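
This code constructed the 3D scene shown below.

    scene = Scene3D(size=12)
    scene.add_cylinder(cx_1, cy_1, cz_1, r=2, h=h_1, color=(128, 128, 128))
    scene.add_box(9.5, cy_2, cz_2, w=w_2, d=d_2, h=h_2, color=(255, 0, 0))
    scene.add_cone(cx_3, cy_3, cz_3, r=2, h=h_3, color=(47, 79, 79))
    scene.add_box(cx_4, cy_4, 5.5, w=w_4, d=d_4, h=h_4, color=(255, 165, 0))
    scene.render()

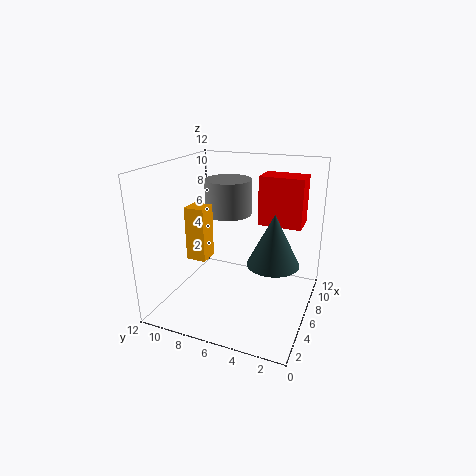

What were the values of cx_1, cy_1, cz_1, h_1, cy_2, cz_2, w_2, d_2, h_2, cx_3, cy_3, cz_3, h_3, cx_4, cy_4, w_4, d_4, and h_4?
cx_1 = 7.5
cy_1 = 7.5
cz_1 = 7.5
h_1 = 3
cy_2 = 1.5
cz_2 = 6
w_2 = 2.5
d_2 = 4
h_2 = 4.5
cx_3 = 4.5
cy_3 = 2.5
cz_3 = 5
h_3 = 4
cx_4 = 2
cy_4 = 7
w_4 = 1.5
d_4 = 1.5
h_4 = 4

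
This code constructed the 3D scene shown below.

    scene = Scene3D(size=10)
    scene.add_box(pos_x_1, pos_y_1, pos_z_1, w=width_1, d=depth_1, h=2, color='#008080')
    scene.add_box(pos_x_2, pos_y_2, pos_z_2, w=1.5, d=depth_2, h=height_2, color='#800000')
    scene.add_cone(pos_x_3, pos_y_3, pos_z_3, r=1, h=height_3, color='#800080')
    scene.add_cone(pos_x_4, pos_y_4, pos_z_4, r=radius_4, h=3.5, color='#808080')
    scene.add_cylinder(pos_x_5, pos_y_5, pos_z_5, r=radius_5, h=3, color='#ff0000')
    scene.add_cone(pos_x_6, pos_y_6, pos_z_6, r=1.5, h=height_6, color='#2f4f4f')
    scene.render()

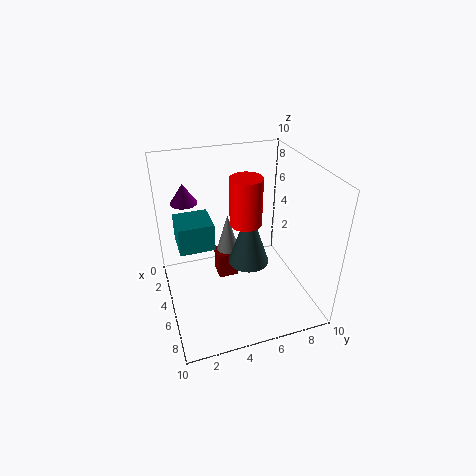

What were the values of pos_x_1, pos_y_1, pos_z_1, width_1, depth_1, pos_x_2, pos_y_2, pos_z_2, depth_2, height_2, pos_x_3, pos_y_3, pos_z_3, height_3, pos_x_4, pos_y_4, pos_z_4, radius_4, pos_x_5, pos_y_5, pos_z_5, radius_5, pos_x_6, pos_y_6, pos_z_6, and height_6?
pos_x_1 = 2
pos_y_1 = 1
pos_z_1 = 4
width_1 = 2.5
depth_1 = 2.5
pos_x_2 = 2
pos_y_2 = 4
pos_z_2 = 0.5
depth_2 = 1.5
height_2 = 2
pos_x_3 = 1.5
pos_y_3 = 2
pos_z_3 = 6.5
height_3 = 1.5
pos_x_4 = 2.5
pos_y_4 = 5
pos_z_4 = 2
radius_4 = 1
pos_x_5 = 6.5
pos_y_5 = 5
pos_z_5 = 7
radius_5 = 1
pos_x_6 = 4.5
pos_y_6 = 6
pos_z_6 = 2.5
height_6 = 4.5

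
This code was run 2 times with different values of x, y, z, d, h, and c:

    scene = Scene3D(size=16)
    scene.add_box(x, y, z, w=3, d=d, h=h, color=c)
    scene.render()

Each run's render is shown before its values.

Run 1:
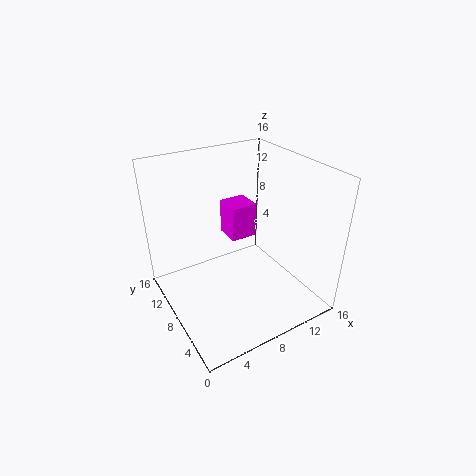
x = 8; y = 9; z = 7; d = 3; h = 4; c = 'magenta'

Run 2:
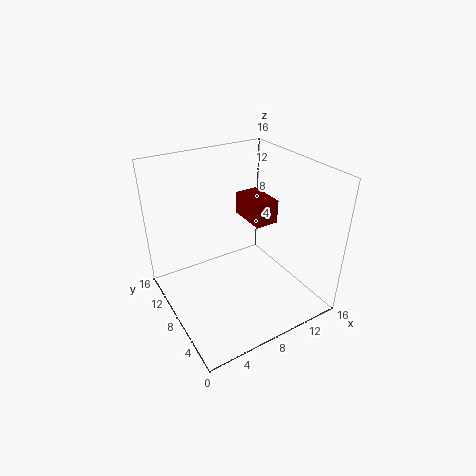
x = 12; y = 10; z = 7; d = 5; h = 3; c = 'maroon'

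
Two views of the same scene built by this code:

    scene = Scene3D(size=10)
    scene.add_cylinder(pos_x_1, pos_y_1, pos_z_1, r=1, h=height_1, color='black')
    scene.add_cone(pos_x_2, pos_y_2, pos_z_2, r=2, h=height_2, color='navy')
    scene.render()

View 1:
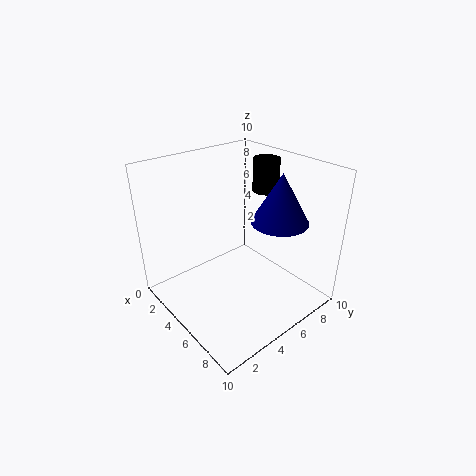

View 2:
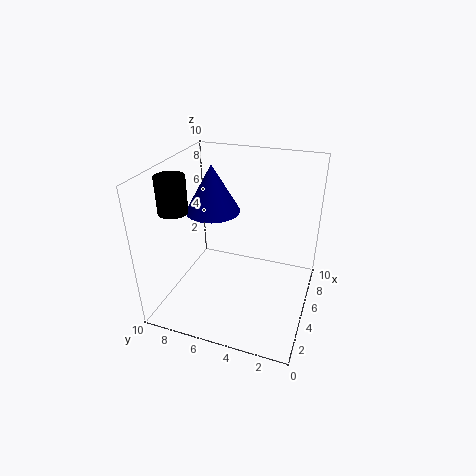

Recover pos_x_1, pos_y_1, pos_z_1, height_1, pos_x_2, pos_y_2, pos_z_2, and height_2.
pos_x_1 = 3.5, pos_y_1 = 9, pos_z_1 = 7, height_1 = 2.5, pos_x_2 = 6.5, pos_y_2 = 7.5, pos_z_2 = 6, height_2 = 3.5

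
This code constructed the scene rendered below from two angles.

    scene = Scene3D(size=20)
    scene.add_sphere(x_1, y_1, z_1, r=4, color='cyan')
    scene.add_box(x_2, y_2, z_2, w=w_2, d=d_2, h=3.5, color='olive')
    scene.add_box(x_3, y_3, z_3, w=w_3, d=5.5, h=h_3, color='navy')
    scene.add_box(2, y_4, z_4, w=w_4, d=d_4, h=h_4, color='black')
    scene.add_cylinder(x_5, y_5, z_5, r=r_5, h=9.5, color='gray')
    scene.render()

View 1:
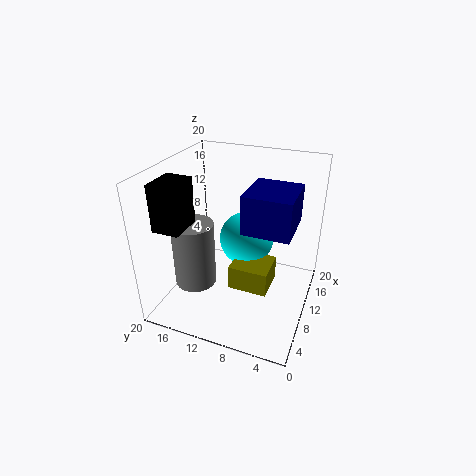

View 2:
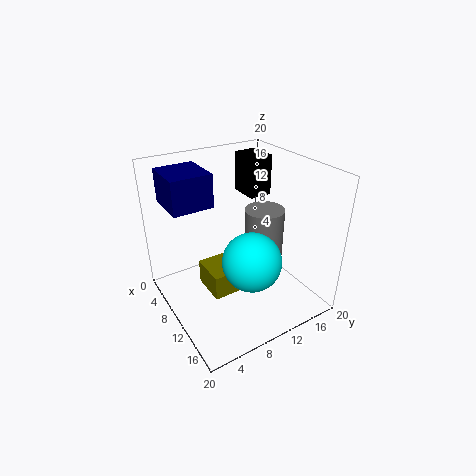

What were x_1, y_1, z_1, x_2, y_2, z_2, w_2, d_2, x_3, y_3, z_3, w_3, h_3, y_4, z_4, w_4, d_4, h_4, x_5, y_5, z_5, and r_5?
x_1 = 13.5
y_1 = 10
z_1 = 8
x_2 = 7.5
y_2 = 5
z_2 = 3
w_2 = 5
d_2 = 5.5
x_3 = 3
y_3 = 1.5
z_3 = 15
w_3 = 6
h_3 = 4.5
y_4 = 14.5
z_4 = 13.5
w_4 = 4.5
d_4 = 3.5
h_4 = 6
x_5 = 8
y_5 = 16
z_5 = 2.5
r_5 = 3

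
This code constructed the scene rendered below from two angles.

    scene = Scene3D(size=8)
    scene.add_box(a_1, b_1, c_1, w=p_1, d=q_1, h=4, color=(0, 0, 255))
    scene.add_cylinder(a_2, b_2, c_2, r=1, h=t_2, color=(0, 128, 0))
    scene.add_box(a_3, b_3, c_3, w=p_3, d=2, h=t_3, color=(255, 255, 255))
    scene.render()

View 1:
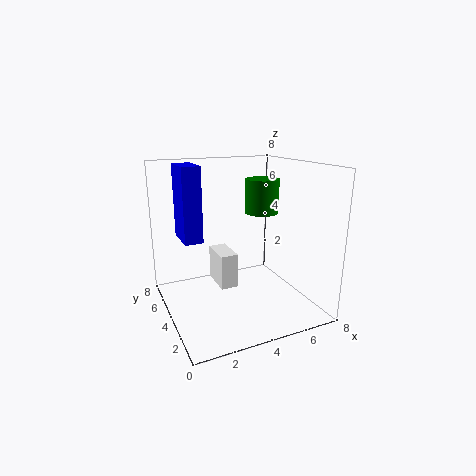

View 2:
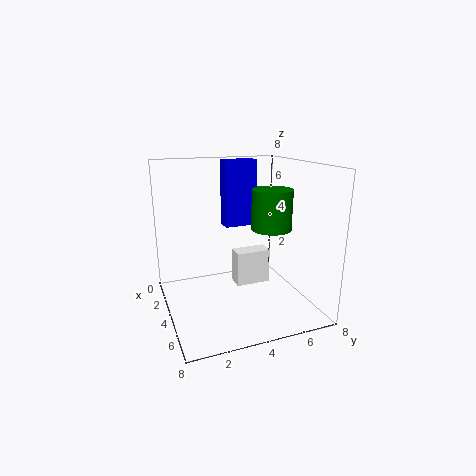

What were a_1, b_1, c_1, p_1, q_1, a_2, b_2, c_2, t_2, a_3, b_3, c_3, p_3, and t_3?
a_1 = 1, b_1 = 4, c_1 = 4, p_1 = 1, q_1 = 2, a_2 = 6, b_2 = 5, c_2 = 5, t_2 = 2, a_3 = 3, b_3 = 4, c_3 = 1, p_3 = 1, t_3 = 2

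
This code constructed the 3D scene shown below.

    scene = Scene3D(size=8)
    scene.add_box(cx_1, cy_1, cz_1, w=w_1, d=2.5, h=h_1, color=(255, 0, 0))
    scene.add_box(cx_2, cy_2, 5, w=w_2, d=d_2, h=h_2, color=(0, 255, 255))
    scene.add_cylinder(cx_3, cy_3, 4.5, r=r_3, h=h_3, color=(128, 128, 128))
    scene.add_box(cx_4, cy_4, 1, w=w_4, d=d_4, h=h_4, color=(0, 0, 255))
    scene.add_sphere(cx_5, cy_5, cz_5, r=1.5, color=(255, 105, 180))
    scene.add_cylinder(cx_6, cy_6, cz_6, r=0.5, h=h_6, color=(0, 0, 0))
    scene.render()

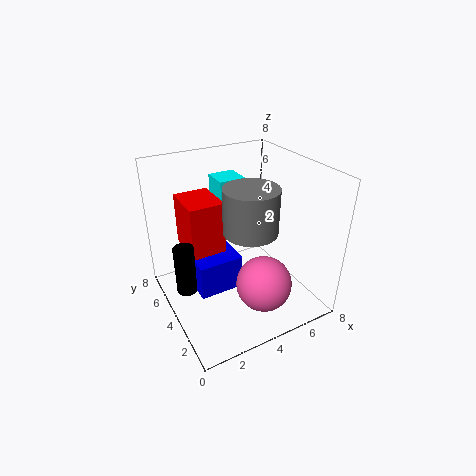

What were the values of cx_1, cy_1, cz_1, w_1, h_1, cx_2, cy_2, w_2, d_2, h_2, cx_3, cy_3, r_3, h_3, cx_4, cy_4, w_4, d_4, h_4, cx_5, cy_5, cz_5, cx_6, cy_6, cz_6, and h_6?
cx_1 = 1.5, cy_1 = 4.5, cz_1 = 3, w_1 = 2, h_1 = 3, cx_2 = 3.5, cy_2 = 5, w_2 = 1.5, d_2 = 1.5, h_2 = 2, cx_3 = 4.5, cy_3 = 3.5, r_3 = 1.5, h_3 = 2.5, cx_4 = 1.5, cy_4 = 3.5, w_4 = 2.5, d_4 = 2.5, h_4 = 2, cx_5 = 4.5, cy_5 = 2, cz_5 = 2, cx_6 = 0.5, cy_6 = 3, cz_6 = 2.5, h_6 = 2.5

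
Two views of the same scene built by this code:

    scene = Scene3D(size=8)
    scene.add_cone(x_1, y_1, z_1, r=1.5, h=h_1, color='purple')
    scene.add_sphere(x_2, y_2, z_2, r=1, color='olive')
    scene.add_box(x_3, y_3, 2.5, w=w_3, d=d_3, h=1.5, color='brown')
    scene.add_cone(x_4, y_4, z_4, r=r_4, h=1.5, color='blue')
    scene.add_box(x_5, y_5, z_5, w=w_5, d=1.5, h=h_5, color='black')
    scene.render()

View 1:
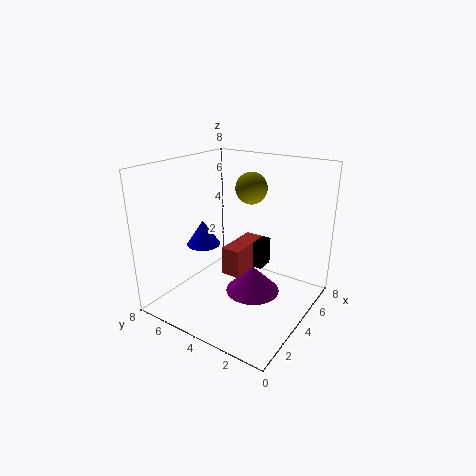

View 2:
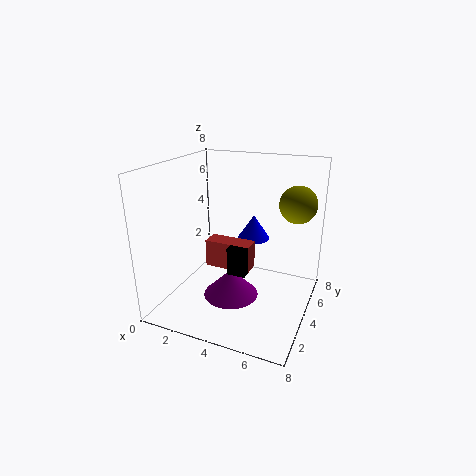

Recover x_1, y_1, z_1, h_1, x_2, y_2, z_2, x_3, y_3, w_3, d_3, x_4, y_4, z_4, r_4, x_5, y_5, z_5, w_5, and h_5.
x_1 = 4, y_1 = 3, z_1 = 1, h_1 = 1.5, x_2 = 7, y_2 = 5, z_2 = 6, x_3 = 2.5, y_3 = 3, w_3 = 2.5, d_3 = 1, x_4 = 4, y_4 = 6.5, z_4 = 3, r_4 = 1, x_5 = 4, y_5 = 2.5, z_5 = 2.5, w_5 = 1, h_5 = 1.5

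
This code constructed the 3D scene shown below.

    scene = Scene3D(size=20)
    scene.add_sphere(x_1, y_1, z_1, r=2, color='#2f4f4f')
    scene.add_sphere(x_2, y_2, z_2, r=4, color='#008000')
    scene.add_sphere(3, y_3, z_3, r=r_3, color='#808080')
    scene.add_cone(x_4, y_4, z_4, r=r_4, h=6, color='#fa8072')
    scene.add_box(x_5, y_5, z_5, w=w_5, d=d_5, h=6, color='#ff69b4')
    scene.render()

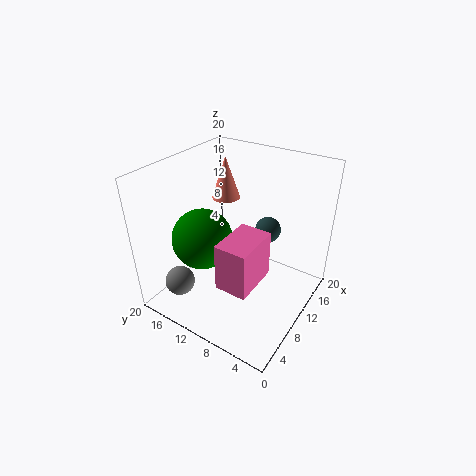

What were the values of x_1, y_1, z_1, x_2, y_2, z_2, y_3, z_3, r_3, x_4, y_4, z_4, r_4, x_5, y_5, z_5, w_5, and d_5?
x_1 = 17, y_1 = 9, z_1 = 8, x_2 = 6, y_2 = 13, z_2 = 11, y_3 = 15, z_3 = 5, r_3 = 2, x_4 = 13, y_4 = 14, z_4 = 14, r_4 = 2, x_5 = 2, y_5 = 4, z_5 = 8, w_5 = 6, d_5 = 4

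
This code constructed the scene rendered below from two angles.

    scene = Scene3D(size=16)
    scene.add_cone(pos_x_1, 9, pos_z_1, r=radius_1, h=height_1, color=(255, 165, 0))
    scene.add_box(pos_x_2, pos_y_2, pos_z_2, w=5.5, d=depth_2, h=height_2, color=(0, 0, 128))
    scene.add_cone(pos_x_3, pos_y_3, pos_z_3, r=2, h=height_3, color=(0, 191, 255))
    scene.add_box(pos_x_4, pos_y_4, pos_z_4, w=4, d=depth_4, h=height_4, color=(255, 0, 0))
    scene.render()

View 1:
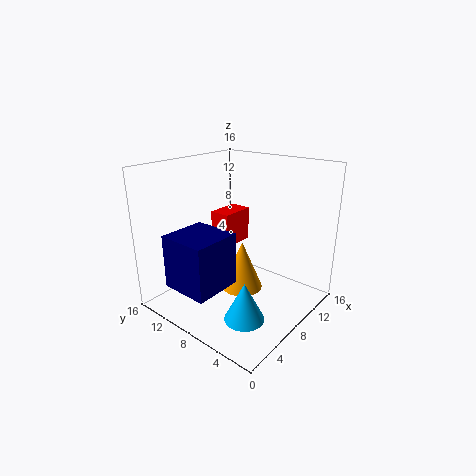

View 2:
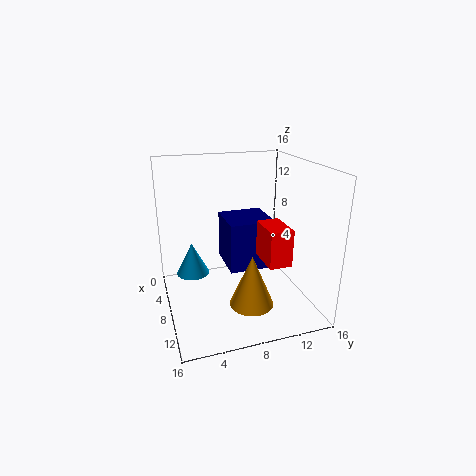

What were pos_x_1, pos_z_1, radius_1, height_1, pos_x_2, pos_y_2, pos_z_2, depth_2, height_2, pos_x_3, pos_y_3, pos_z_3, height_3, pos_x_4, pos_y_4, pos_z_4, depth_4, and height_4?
pos_x_1 = 10; pos_z_1 = 0.5; radius_1 = 2.5; height_1 = 6; pos_x_2 = 1.5; pos_y_2 = 7.5; pos_z_2 = 3; depth_2 = 5.5; height_2 = 6; pos_x_3 = 3.5; pos_y_3 = 3.5; pos_z_3 = 2; height_3 = 4; pos_x_4 = 8.5; pos_y_4 = 10; pos_z_4 = 6; depth_4 = 2.5; height_4 = 4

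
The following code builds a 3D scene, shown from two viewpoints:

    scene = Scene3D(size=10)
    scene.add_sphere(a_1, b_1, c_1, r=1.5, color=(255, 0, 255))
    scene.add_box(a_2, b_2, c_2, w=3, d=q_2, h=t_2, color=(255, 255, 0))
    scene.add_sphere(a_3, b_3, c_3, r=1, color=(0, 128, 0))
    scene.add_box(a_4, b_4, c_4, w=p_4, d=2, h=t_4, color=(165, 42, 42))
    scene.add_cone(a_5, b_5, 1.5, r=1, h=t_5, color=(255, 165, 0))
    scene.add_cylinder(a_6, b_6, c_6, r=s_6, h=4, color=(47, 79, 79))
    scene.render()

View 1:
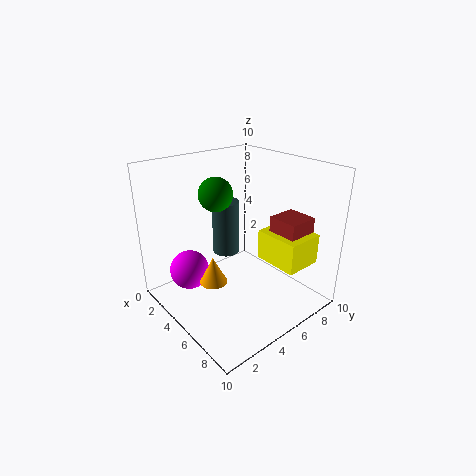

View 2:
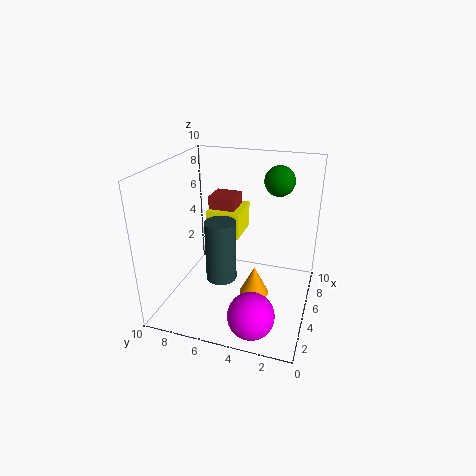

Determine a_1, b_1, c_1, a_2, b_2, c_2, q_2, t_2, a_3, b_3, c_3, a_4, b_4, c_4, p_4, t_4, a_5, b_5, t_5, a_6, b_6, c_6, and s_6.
a_1 = 1.5; b_1 = 3; c_1 = 1.5; a_2 = 6.5; b_2 = 5.5; c_2 = 4; q_2 = 2.5; t_2 = 2; a_3 = 6; b_3 = 2.5; c_3 = 9; a_4 = 7; b_4 = 6; c_4 = 4.5; p_4 = 2; t_4 = 2.5; a_5 = 4; b_5 = 3.5; t_5 = 2; a_6 = 3; b_6 = 5.5; c_6 = 3; s_6 = 1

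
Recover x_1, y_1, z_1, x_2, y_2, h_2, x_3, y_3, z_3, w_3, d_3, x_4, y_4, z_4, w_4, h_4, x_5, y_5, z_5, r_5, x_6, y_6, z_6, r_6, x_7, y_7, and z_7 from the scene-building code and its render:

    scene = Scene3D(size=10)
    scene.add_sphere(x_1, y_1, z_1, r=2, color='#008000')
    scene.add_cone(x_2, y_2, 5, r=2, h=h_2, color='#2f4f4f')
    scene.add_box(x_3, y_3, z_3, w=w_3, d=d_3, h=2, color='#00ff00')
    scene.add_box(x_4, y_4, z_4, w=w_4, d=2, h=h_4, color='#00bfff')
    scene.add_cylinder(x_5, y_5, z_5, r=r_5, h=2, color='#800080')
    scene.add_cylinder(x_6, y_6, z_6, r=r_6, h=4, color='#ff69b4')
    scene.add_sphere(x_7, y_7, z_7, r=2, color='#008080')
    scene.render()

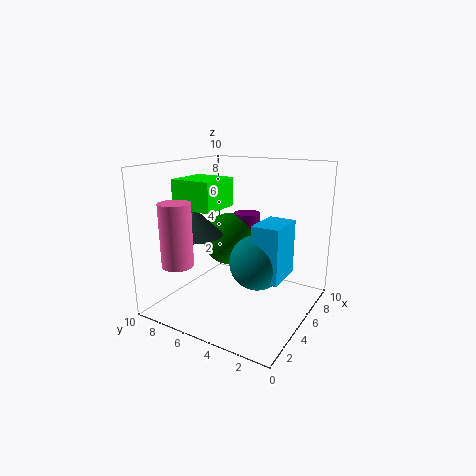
x_1 = 7; y_1 = 7; z_1 = 4; x_2 = 4; y_2 = 8; h_2 = 2; x_3 = 3; y_3 = 6; z_3 = 7; w_3 = 3; d_3 = 3; x_4 = 5; y_4 = 2; z_4 = 2; w_4 = 3; h_4 = 4; x_5 = 8; y_5 = 6; z_5 = 4; r_5 = 1; x_6 = 1; y_6 = 7; z_6 = 4; r_6 = 1; x_7 = 6; y_7 = 4; z_7 = 3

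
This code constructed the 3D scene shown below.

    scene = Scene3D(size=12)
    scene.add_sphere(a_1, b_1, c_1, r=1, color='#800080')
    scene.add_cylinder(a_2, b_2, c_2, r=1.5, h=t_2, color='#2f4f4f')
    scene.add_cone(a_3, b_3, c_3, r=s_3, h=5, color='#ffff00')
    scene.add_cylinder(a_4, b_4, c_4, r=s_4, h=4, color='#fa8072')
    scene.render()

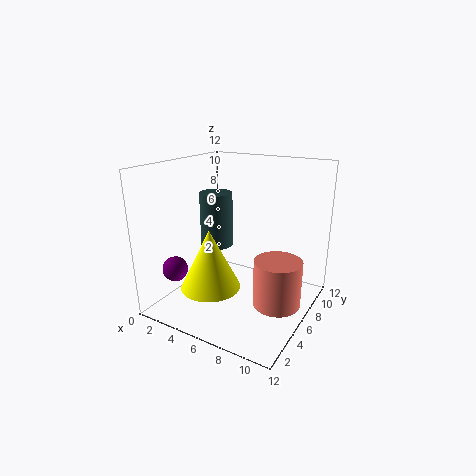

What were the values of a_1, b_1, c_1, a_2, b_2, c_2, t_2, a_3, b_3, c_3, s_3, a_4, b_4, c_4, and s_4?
a_1 = 2.5
b_1 = 2
c_1 = 4
a_2 = 2.5
b_2 = 8
c_2 = 4
t_2 = 5
a_3 = 4.5
b_3 = 4
c_3 = 2
s_3 = 2.5
a_4 = 9.5
b_4 = 6.5
c_4 = 0.5
s_4 = 2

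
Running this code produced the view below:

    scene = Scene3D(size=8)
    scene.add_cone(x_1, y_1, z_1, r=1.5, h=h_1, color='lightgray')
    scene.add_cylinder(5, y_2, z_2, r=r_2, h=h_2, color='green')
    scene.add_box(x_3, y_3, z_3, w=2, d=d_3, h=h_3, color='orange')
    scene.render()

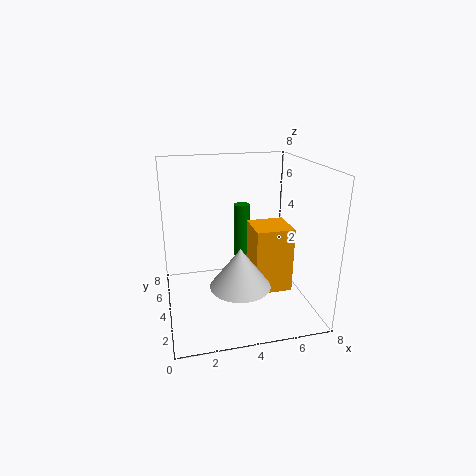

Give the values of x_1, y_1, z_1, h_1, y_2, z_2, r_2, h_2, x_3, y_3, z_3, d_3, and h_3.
x_1 = 3.5, y_1 = 1.5, z_1 = 2.5, h_1 = 2, y_2 = 7, z_2 = 1.5, r_2 = 0.5, h_2 = 3.5, x_3 = 4.5, y_3 = 2, z_3 = 1.5, d_3 = 2, h_3 = 3.5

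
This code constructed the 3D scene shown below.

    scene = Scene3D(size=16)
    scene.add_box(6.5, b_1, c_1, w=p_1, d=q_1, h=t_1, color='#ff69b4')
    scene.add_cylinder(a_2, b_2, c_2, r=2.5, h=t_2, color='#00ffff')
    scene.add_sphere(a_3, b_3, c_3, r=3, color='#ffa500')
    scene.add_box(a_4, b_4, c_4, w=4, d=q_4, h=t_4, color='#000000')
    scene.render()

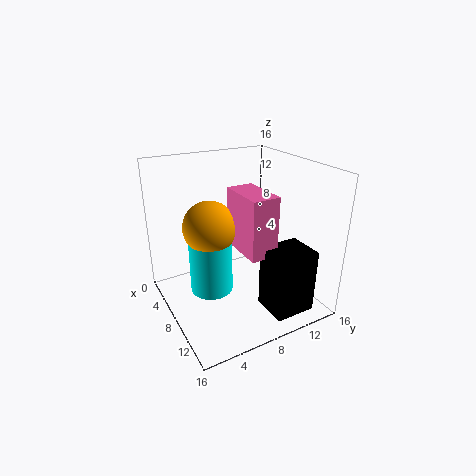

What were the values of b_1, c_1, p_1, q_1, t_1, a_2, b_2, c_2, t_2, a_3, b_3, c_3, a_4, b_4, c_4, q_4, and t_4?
b_1 = 7.5
c_1 = 7
p_1 = 5.5
q_1 = 3
t_1 = 6.5
a_2 = 6
b_2 = 5.5
c_2 = 1
t_2 = 7.5
a_3 = 6
b_3 = 5.5
c_3 = 9
a_4 = 11
b_4 = 9
c_4 = 1
q_4 = 4.5
t_4 = 7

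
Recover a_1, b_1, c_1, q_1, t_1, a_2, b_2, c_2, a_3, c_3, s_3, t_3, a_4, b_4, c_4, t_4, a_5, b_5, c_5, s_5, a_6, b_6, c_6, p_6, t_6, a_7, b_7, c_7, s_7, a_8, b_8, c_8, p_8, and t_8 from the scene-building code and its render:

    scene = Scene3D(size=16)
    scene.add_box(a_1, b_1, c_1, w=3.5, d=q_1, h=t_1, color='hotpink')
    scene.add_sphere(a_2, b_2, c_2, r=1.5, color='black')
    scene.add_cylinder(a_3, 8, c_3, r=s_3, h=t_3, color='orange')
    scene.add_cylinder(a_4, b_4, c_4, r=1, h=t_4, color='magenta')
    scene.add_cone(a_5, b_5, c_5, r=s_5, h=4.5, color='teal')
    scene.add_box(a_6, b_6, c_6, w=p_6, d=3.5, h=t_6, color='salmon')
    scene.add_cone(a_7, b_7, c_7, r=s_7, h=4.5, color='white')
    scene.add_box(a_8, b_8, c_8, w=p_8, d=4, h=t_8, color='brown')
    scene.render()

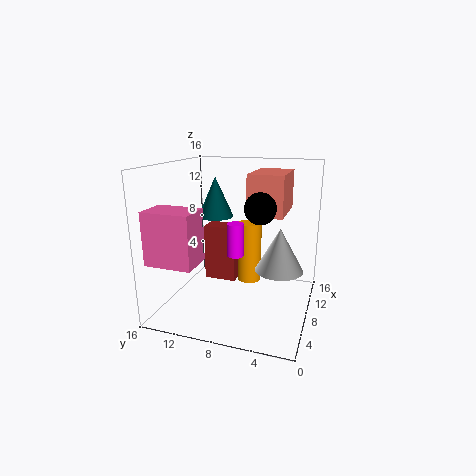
a_1 = 1
b_1 = 10.5
c_1 = 6.5
q_1 = 5
t_1 = 5.5
a_2 = 4
b_2 = 4.5
c_2 = 12.5
a_3 = 12.5
c_3 = 1
s_3 = 1.5
t_3 = 7.5
a_4 = 10
b_4 = 9
c_4 = 5
t_4 = 4
a_5 = 9
b_5 = 11
c_5 = 10
s_5 = 2
a_6 = 4.5
b_6 = 2.5
c_6 = 11.5
p_6 = 5.5
t_6 = 4
a_7 = 6.5
b_7 = 3
c_7 = 5.5
s_7 = 2.5
a_8 = 11
b_8 = 9.5
c_8 = 1
p_8 = 2.5
t_8 = 7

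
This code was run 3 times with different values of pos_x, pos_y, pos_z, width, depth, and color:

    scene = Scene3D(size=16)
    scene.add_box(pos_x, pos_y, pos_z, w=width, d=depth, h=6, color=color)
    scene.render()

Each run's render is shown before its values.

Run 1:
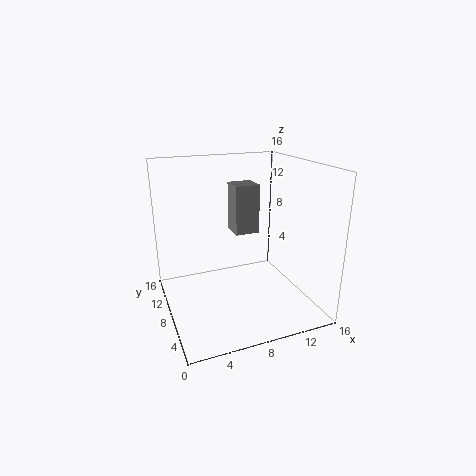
pos_x = 9
pos_y = 11
pos_z = 7
width = 3
depth = 3
color = 'gray'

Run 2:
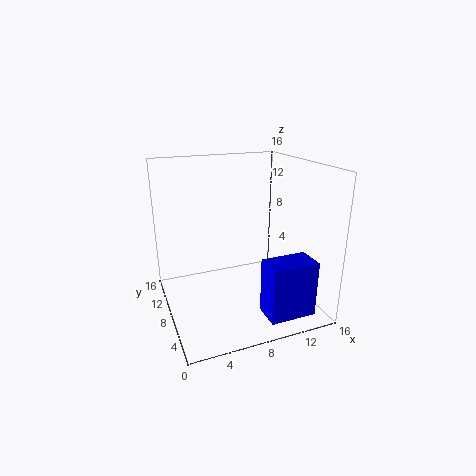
pos_x = 9
pos_y = 1
pos_z = 1
width = 5
depth = 3
color = 'blue'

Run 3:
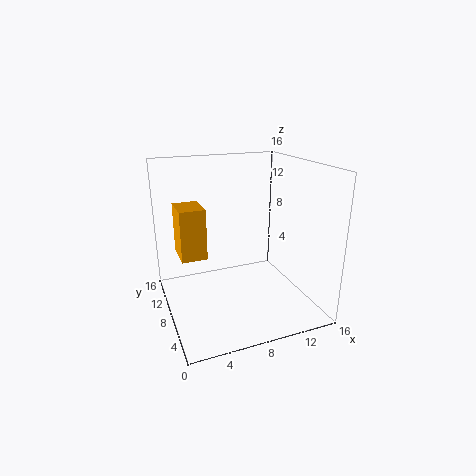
pos_x = 2
pos_y = 10
pos_z = 5
width = 3
depth = 4
color = 'orange'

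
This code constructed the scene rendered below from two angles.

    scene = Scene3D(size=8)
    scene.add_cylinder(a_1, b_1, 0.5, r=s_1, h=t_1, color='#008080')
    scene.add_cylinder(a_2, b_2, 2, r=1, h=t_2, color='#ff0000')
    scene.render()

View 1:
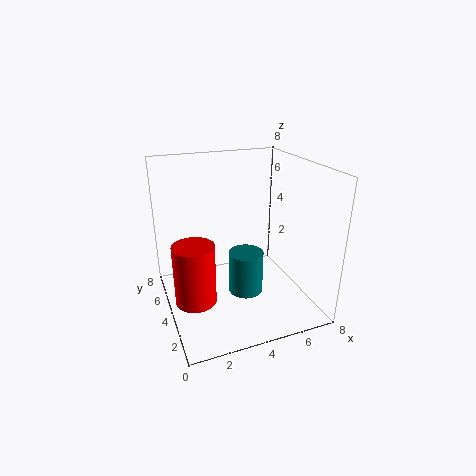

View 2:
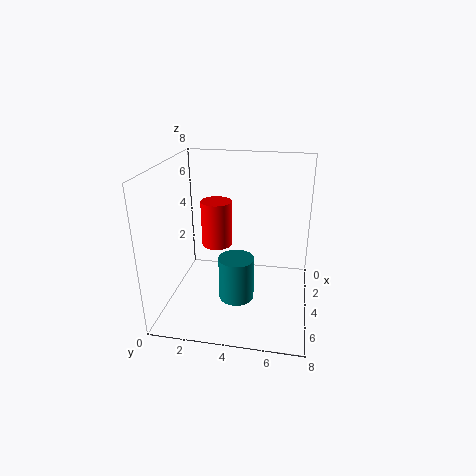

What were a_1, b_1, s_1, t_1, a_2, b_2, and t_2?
a_1 = 4.5; b_1 = 4; s_1 = 1; t_1 = 2.5; a_2 = 1; b_2 = 2; t_2 = 3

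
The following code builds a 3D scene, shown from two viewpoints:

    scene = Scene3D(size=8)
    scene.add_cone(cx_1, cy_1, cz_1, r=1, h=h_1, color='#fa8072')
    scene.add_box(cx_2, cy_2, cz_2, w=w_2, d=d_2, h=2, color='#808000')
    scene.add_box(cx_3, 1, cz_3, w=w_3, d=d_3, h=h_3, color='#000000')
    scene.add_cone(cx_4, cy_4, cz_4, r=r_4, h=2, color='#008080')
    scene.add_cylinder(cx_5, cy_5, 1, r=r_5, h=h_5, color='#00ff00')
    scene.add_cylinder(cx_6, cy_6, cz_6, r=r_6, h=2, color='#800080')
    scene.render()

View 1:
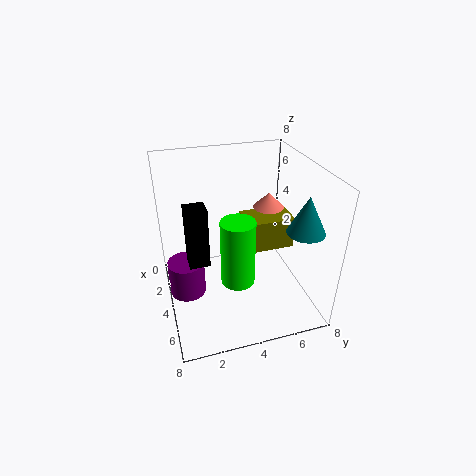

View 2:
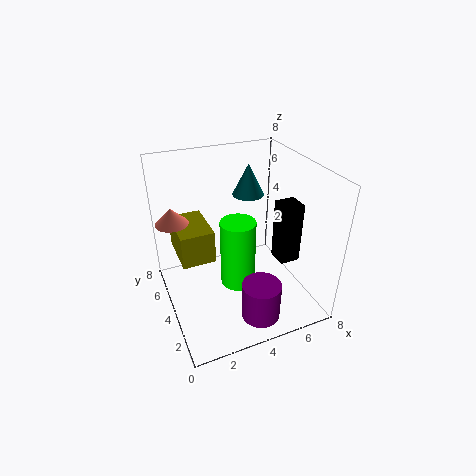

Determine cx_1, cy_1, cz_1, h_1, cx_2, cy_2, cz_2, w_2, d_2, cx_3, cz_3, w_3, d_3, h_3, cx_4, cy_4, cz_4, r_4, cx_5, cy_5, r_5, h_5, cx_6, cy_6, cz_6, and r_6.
cx_1 = 1
cy_1 = 7
cz_1 = 4
h_1 = 1
cx_2 = 1
cy_2 = 5
cz_2 = 2
w_2 = 2
d_2 = 3
cx_3 = 5
cz_3 = 4
w_3 = 1
d_3 = 1
h_3 = 3
cx_4 = 6
cy_4 = 7
cz_4 = 5
r_4 = 1
cx_5 = 4
cy_5 = 4
r_5 = 1
h_5 = 4
cx_6 = 4
cy_6 = 1
cz_6 = 1
r_6 = 1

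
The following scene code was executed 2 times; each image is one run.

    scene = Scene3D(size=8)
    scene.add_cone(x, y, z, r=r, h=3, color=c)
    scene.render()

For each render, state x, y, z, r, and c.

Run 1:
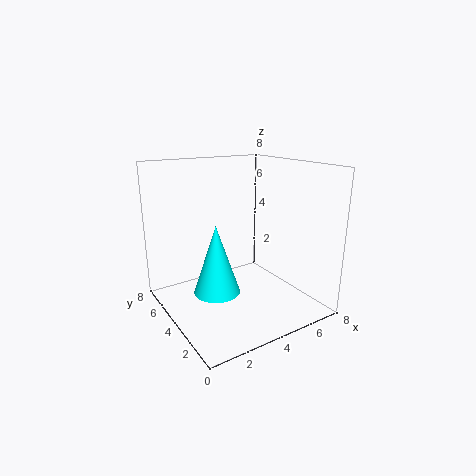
x = 1, y = 1, z = 3, r = 1, c = 'cyan'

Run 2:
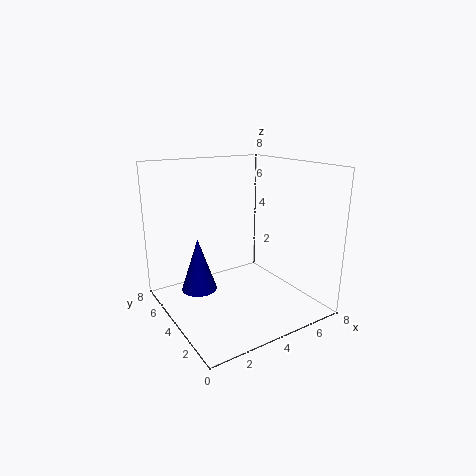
x = 2, y = 5, z = 1, r = 1, c = 'navy'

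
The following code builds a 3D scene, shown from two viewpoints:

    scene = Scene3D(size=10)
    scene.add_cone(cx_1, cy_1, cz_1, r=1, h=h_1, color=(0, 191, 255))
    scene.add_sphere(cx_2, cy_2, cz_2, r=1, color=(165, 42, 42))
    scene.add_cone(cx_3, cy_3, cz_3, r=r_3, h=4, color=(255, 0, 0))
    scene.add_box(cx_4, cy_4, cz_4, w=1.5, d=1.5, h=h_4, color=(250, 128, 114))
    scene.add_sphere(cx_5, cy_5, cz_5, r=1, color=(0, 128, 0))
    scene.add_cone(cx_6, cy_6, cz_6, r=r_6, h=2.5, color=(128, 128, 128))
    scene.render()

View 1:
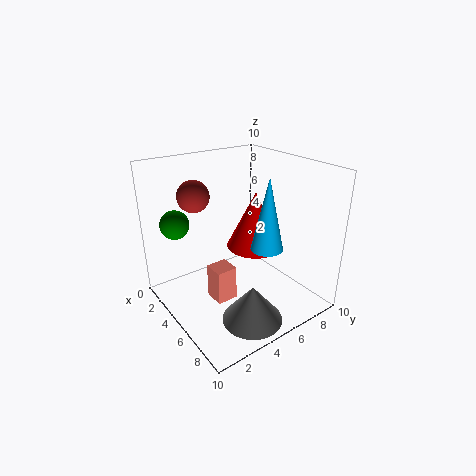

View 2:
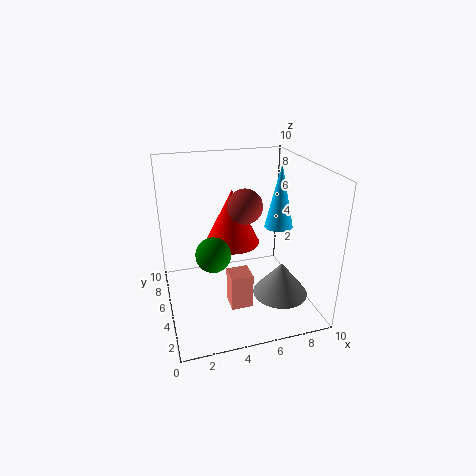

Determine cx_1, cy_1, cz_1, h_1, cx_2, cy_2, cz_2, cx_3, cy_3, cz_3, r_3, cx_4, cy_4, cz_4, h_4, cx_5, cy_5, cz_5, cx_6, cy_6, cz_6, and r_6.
cx_1 = 8, cy_1 = 5, cz_1 = 5.5, h_1 = 4.5, cx_2 = 4.5, cy_2 = 2, cz_2 = 8.5, cx_3 = 5, cy_3 = 6.5, cz_3 = 4, r_3 = 2, cx_4 = 4, cy_4 = 3, cz_4 = 0.5, h_4 = 2.5, cx_5 = 2.5, cy_5 = 1.5, cz_5 = 6, cx_6 = 8, cy_6 = 4, cz_6 = 0.5, r_6 = 2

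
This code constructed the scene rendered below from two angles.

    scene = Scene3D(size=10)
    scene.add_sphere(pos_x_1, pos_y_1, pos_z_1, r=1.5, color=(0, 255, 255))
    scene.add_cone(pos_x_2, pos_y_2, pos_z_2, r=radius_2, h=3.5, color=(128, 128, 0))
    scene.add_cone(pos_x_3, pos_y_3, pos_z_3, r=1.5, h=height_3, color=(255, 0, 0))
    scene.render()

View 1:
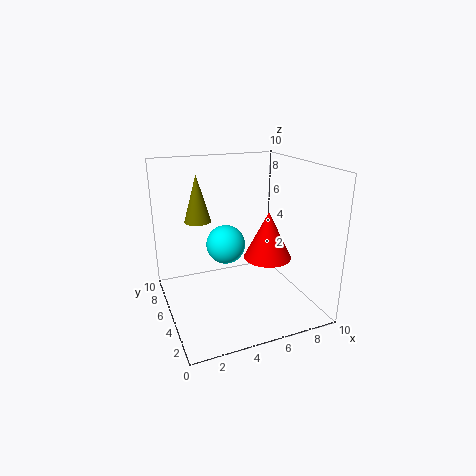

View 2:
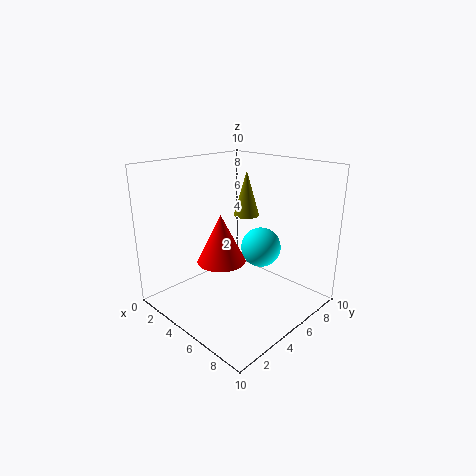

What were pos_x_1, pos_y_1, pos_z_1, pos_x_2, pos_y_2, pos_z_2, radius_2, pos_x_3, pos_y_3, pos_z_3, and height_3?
pos_x_1 = 5, pos_y_1 = 7.5, pos_z_1 = 3.5, pos_x_2 = 3, pos_y_2 = 8, pos_z_2 = 5.5, radius_2 = 1, pos_x_3 = 6, pos_y_3 = 2.5, pos_z_3 = 4.5, height_3 = 3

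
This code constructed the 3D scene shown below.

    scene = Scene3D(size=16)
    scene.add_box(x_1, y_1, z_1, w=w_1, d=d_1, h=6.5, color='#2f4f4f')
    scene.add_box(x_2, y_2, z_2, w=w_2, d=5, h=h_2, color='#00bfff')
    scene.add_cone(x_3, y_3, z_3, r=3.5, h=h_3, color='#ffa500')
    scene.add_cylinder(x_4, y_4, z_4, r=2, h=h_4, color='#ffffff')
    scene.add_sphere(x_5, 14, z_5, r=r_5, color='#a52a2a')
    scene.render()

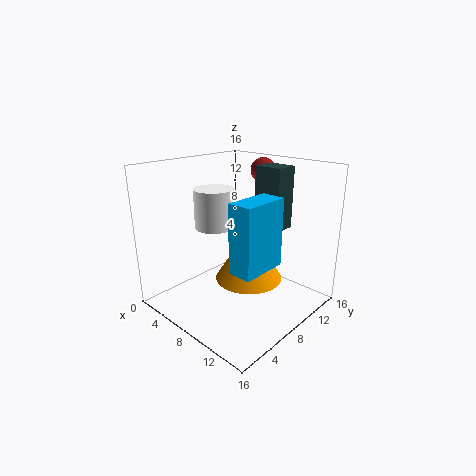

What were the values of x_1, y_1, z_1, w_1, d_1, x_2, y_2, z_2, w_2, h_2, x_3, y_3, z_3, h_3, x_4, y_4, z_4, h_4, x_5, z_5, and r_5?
x_1 = 9.5; y_1 = 9; z_1 = 9.5; w_1 = 3; d_1 = 2.5; x_2 = 11; y_2 = 3.5; z_2 = 6.5; w_2 = 2.5; h_2 = 7; x_3 = 10.5; y_3 = 7; z_3 = 4.5; h_3 = 5.5; x_4 = 7.5; y_4 = 5; z_4 = 10; h_4 = 4; x_5 = 6.5; z_5 = 14.5; r_5 = 1.5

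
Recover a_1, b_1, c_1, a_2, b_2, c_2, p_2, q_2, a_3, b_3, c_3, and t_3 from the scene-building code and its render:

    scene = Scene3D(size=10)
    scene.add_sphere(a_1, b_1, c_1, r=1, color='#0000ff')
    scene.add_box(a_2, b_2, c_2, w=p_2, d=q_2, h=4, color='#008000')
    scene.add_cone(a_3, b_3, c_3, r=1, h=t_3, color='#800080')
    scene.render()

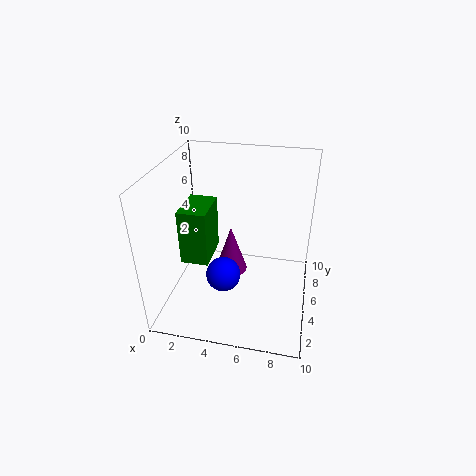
a_1 = 5
b_1 = 1
c_1 = 5
a_2 = 1
b_2 = 4
c_2 = 3
p_2 = 2
q_2 = 3
a_3 = 5
b_3 = 3
c_3 = 4
t_3 = 3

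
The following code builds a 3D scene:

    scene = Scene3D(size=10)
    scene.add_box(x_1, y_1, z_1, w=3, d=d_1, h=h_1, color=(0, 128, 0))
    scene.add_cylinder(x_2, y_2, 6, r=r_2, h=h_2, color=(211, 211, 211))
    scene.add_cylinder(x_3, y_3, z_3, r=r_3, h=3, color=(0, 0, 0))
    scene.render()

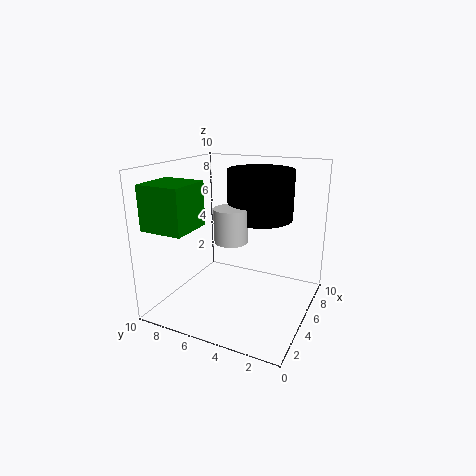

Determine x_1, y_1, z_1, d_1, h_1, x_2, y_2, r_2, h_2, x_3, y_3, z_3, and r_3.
x_1 = 1
y_1 = 7
z_1 = 6
d_1 = 3
h_1 = 3
x_2 = 2
y_2 = 4
r_2 = 1
h_2 = 2
x_3 = 4
y_3 = 3
z_3 = 7
r_3 = 2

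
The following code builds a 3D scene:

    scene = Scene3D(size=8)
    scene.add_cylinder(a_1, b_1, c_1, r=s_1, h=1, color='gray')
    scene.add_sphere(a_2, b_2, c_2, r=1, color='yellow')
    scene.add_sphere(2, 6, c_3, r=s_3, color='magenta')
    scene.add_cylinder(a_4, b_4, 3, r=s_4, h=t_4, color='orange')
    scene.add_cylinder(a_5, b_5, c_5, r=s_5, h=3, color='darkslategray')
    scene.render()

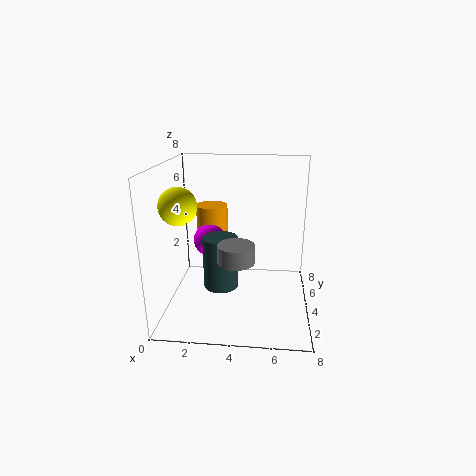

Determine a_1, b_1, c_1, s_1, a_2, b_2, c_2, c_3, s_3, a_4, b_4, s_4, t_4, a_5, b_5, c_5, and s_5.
a_1 = 4; b_1 = 3; c_1 = 3; s_1 = 1; a_2 = 1; b_2 = 3; c_2 = 6; c_3 = 3; s_3 = 1; a_4 = 2; b_4 = 7; s_4 = 1; t_4 = 2; a_5 = 3; b_5 = 4; c_5 = 1; s_5 = 1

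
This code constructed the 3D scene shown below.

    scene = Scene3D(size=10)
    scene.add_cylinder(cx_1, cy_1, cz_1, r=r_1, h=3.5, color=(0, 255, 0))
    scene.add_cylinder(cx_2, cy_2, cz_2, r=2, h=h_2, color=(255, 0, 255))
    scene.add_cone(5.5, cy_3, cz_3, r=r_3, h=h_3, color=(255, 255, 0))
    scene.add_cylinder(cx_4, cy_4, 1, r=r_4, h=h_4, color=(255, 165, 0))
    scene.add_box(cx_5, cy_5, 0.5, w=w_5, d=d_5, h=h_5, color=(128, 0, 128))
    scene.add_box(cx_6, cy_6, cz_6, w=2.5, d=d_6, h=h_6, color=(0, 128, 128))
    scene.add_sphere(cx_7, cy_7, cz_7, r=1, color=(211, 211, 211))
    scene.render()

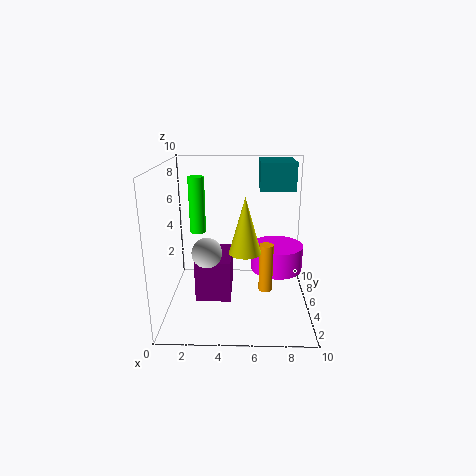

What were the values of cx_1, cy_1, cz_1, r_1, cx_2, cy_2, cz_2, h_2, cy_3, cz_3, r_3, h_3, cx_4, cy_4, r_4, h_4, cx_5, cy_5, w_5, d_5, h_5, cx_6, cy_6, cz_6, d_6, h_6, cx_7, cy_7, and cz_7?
cx_1 = 2.5; cy_1 = 3.5; cz_1 = 6; r_1 = 0.5; cx_2 = 8; cy_2 = 7.5; cz_2 = 1.5; h_2 = 2; cy_3 = 2.5; cz_3 = 5; r_3 = 1; h_3 = 3.5; cx_4 = 7; cy_4 = 5; r_4 = 0.5; h_4 = 3.5; cx_5 = 2; cy_5 = 4; w_5 = 2.5; d_5 = 3.5; h_5 = 3; cx_6 = 6.5; cy_6 = 6; cz_6 = 8; d_6 = 3; h_6 = 2; cx_7 = 3; cy_7 = 3.5; cz_7 = 4.5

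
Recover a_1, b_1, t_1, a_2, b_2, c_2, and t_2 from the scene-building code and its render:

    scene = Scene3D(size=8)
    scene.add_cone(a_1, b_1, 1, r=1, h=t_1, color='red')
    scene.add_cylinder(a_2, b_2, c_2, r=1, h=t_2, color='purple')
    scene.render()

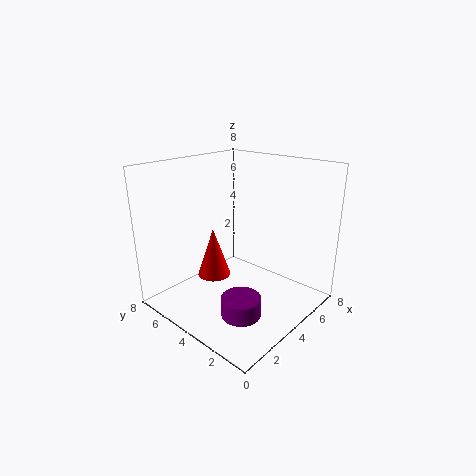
a_1 = 4
b_1 = 6
t_1 = 3
a_2 = 2
b_2 = 2
c_2 = 1
t_2 = 1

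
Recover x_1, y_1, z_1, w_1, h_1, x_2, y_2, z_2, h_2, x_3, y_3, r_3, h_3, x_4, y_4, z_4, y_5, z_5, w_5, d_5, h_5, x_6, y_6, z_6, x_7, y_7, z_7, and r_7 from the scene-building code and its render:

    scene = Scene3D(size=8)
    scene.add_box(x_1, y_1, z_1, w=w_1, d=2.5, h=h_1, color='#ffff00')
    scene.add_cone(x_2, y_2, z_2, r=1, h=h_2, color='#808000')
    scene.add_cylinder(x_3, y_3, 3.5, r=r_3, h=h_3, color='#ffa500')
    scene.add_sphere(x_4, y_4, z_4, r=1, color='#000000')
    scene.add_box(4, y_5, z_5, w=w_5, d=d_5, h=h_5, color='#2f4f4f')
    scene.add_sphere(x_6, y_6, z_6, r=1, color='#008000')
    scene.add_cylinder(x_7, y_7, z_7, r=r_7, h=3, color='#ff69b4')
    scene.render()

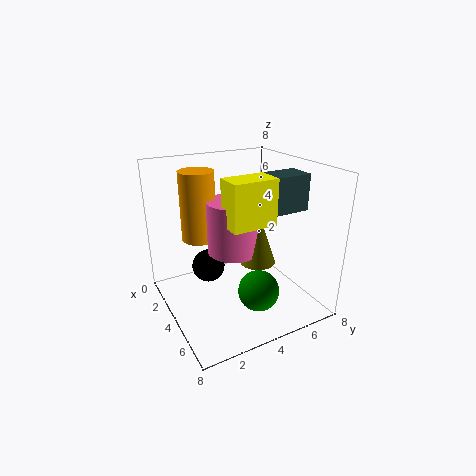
x_1 = 4; y_1 = 3; z_1 = 5; w_1 = 1.5; h_1 = 2.5; x_2 = 4.5; y_2 = 5; z_2 = 2.5; h_2 = 3; x_3 = 2; y_3 = 2.5; r_3 = 1; h_3 = 4; x_4 = 2; y_4 = 3; z_4 = 1.5; y_5 = 5; z_5 = 5.5; w_5 = 1.5; d_5 = 2.5; h_5 = 2; x_6 = 7; y_6 = 3.5; z_6 = 2.5; x_7 = 3.5; y_7 = 4; z_7 = 3; r_7 = 1.5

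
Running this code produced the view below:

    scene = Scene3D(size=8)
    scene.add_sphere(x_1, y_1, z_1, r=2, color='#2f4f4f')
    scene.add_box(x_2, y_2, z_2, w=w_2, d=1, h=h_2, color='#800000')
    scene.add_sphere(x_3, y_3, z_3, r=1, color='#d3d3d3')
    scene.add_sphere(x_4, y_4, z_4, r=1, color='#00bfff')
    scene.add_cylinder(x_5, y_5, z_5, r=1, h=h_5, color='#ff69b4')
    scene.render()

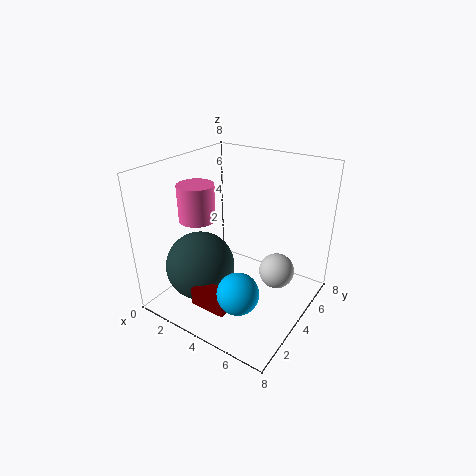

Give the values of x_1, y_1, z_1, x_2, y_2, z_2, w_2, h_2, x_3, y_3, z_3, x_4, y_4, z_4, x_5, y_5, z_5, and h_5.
x_1 = 2
y_1 = 3
z_1 = 2
x_2 = 3
y_2 = 1
z_2 = 1
w_2 = 2
h_2 = 1
x_3 = 6
y_3 = 5
z_3 = 2
x_4 = 6
y_4 = 1
z_4 = 3
x_5 = 2
y_5 = 3
z_5 = 5
h_5 = 2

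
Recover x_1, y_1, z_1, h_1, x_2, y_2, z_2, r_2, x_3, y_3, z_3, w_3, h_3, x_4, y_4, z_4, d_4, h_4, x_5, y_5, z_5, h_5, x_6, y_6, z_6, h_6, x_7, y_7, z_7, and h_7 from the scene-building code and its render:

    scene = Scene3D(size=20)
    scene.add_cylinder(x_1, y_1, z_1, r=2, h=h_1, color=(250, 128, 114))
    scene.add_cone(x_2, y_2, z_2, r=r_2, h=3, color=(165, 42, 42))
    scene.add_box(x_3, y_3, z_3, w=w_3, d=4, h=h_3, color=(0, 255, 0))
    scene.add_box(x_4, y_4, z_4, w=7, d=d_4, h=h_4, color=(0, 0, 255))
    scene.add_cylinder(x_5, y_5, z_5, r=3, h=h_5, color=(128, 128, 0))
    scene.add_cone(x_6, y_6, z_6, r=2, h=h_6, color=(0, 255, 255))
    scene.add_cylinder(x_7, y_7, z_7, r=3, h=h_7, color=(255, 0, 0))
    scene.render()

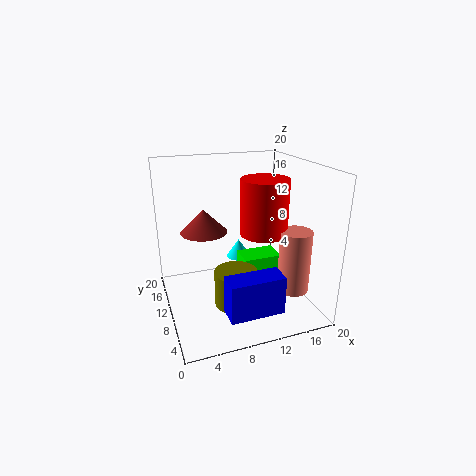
x_1 = 15, y_1 = 3, z_1 = 5, h_1 = 8, x_2 = 5, y_2 = 9, z_2 = 12, r_2 = 3, x_3 = 12, y_3 = 12, z_3 = 1, w_3 = 6, h_3 = 4, x_4 = 6, y_4 = 1, z_4 = 3, d_4 = 3, h_4 = 5, x_5 = 9, y_5 = 8, z_5 = 1, h_5 = 5, x_6 = 13, y_6 = 18, z_6 = 3, h_6 = 3, x_7 = 12, y_7 = 6, z_7 = 12, h_7 = 7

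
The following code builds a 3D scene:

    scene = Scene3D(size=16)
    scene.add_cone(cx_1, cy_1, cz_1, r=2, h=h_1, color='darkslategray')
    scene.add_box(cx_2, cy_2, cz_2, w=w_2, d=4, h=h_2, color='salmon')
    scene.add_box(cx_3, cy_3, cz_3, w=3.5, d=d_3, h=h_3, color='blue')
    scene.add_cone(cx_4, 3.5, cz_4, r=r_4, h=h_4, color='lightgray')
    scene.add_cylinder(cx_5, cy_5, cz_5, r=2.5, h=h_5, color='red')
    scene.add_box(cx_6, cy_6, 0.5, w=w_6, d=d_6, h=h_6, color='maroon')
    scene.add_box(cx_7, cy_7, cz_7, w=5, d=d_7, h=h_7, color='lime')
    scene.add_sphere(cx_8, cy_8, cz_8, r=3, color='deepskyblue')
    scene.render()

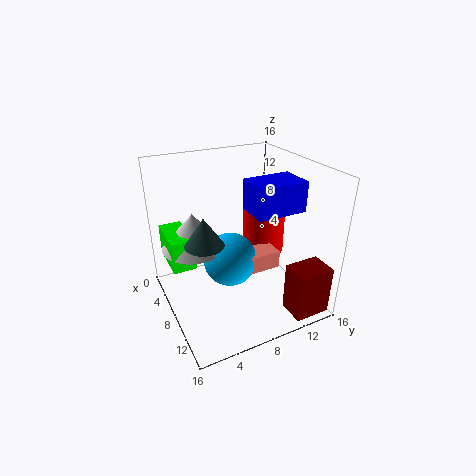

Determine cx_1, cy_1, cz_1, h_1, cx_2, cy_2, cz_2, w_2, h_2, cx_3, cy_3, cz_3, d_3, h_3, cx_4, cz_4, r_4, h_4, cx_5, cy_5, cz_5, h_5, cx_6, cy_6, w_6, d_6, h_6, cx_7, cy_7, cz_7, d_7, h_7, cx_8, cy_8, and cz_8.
cx_1 = 9.5
cy_1 = 3.5
cz_1 = 9
h_1 = 3
cx_2 = 8
cy_2 = 8
cz_2 = 4.5
w_2 = 2.5
h_2 = 2
cx_3 = 10
cy_3 = 7.5
cz_3 = 12.5
d_3 = 5
h_3 = 3
cx_4 = 6
cz_4 = 7
r_4 = 3.5
h_4 = 4
cx_5 = 6
cy_5 = 12.5
cz_5 = 4.5
h_5 = 7
cx_6 = 12.5
cy_6 = 11.5
w_6 = 3
d_6 = 4
h_6 = 5.5
cx_7 = 3
cy_7 = 0.5
cz_7 = 5.5
d_7 = 2.5
h_7 = 3.5
cx_8 = 8
cy_8 = 7
cz_8 = 5.5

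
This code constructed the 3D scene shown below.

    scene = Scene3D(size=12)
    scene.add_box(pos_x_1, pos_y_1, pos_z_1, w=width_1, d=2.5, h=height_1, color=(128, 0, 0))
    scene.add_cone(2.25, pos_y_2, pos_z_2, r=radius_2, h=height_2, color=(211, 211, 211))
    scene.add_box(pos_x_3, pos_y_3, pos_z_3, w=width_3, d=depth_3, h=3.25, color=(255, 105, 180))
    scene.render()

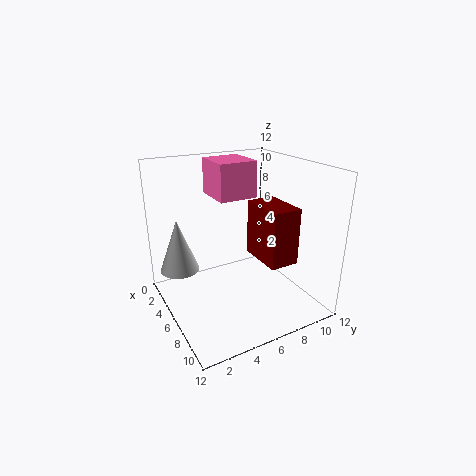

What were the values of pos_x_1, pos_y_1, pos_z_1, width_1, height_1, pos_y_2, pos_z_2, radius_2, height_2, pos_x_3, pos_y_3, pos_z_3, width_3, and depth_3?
pos_x_1 = 5
pos_y_1 = 7.5
pos_z_1 = 4
width_1 = 4
height_1 = 4.75
pos_y_2 = 2
pos_z_2 = 2.25
radius_2 = 1.75
height_2 = 4.75
pos_x_3 = 0.25
pos_y_3 = 5.5
pos_z_3 = 8.5
width_3 = 3.75
depth_3 = 3.5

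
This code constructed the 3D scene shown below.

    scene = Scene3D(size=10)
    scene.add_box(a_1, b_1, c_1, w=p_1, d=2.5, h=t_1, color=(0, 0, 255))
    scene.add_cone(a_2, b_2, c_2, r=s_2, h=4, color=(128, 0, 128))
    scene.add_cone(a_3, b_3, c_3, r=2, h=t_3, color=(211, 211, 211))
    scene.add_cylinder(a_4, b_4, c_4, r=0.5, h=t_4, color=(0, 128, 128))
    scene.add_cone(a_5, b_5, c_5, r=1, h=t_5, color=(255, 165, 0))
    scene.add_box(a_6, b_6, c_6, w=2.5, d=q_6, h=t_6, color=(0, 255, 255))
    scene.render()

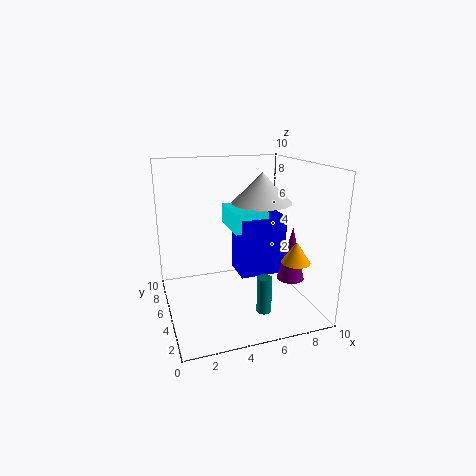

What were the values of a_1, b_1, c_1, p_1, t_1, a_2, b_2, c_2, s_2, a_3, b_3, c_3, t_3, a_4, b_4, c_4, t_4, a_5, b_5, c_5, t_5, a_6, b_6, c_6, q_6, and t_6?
a_1 = 5.5, b_1 = 5.5, c_1 = 1.5, p_1 = 3.5, t_1 = 4.5, a_2 = 9, b_2 = 4.5, c_2 = 1.5, s_2 = 1, a_3 = 6.5, b_3 = 4.5, c_3 = 7.5, t_3 = 2, a_4 = 6, b_4 = 2.5, c_4 = 0.5, t_4 = 2.5, a_5 = 8.5, b_5 = 3, c_5 = 3.5, t_5 = 1.5, a_6 = 5, b_6 = 5.5, c_6 = 5, q_6 = 3.5, t_6 = 1.5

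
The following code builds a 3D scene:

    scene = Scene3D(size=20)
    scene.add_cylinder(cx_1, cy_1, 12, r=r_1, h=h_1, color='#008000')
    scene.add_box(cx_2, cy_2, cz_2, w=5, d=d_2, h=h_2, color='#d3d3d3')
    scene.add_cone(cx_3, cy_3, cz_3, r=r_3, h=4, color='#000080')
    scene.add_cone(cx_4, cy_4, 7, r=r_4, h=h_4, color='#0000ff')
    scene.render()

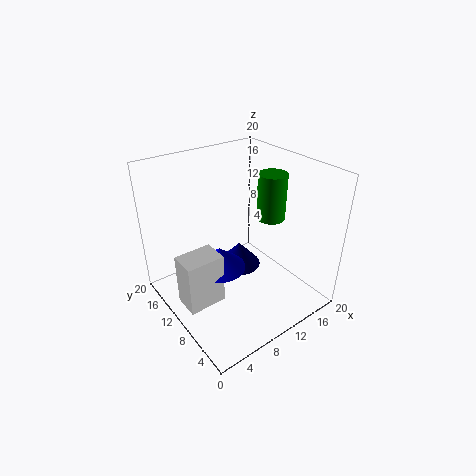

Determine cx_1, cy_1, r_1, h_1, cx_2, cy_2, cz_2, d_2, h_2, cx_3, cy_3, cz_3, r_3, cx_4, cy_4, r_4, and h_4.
cx_1 = 15; cy_1 = 9; r_1 = 2; h_1 = 6.5; cx_2 = 0.5; cy_2 = 7; cz_2 = 3.5; d_2 = 3.5; h_2 = 7; cx_3 = 14; cy_3 = 15; cz_3 = 1; r_3 = 3.5; cx_4 = 6.5; cy_4 = 9.5; r_4 = 3.5; h_4 = 3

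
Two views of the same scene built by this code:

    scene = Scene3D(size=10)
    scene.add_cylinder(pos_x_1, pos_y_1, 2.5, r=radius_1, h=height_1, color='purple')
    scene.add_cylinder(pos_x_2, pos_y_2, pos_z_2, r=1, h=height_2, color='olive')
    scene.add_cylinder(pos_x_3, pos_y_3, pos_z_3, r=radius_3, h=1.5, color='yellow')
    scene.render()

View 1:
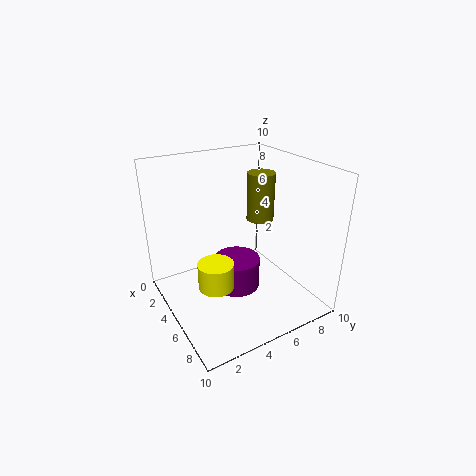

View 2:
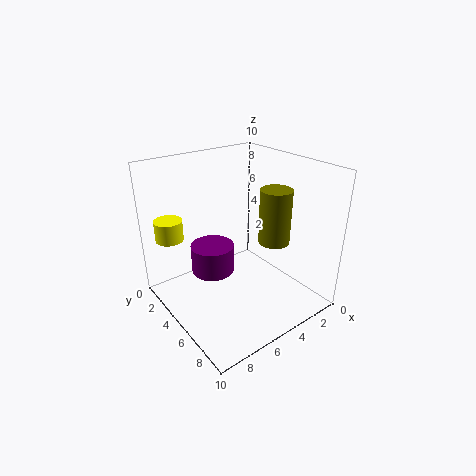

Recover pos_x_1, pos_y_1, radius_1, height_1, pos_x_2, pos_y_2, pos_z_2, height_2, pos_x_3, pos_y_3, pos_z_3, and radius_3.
pos_x_1 = 6.5
pos_y_1 = 4
radius_1 = 1.5
height_1 = 2
pos_x_2 = 4
pos_y_2 = 7.5
pos_z_2 = 5.5
height_2 = 3.5
pos_x_3 = 8.5
pos_y_3 = 1.5
pos_z_3 = 4.5
radius_3 = 1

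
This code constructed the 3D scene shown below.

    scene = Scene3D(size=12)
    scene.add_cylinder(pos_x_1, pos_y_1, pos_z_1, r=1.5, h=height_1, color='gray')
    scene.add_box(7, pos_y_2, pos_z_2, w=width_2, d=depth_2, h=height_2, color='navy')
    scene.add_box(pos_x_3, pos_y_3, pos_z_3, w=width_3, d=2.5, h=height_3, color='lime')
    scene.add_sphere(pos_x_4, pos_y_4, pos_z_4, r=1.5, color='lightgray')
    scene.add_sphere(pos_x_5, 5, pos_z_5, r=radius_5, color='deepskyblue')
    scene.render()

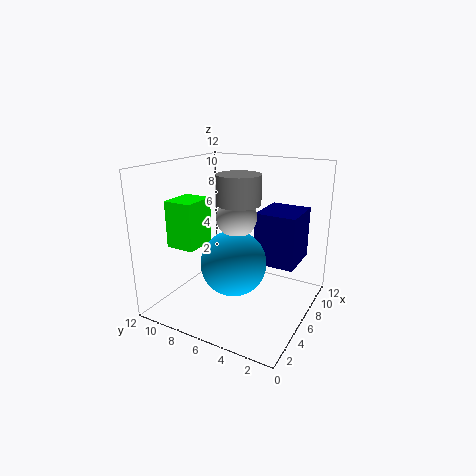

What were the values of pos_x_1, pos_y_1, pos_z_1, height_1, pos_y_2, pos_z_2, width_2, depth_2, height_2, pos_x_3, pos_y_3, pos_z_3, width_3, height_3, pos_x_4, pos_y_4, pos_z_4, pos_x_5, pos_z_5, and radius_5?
pos_x_1 = 2.5
pos_y_1 = 4
pos_z_1 = 10
height_1 = 2
pos_y_2 = 1.5
pos_z_2 = 3.5
width_2 = 4
depth_2 = 3.5
height_2 = 4.5
pos_x_3 = 3.5
pos_y_3 = 9
pos_z_3 = 5
width_3 = 3
height_3 = 4
pos_x_4 = 4
pos_y_4 = 5
pos_z_4 = 8.5
pos_x_5 = 3.5
pos_z_5 = 5
radius_5 = 2.5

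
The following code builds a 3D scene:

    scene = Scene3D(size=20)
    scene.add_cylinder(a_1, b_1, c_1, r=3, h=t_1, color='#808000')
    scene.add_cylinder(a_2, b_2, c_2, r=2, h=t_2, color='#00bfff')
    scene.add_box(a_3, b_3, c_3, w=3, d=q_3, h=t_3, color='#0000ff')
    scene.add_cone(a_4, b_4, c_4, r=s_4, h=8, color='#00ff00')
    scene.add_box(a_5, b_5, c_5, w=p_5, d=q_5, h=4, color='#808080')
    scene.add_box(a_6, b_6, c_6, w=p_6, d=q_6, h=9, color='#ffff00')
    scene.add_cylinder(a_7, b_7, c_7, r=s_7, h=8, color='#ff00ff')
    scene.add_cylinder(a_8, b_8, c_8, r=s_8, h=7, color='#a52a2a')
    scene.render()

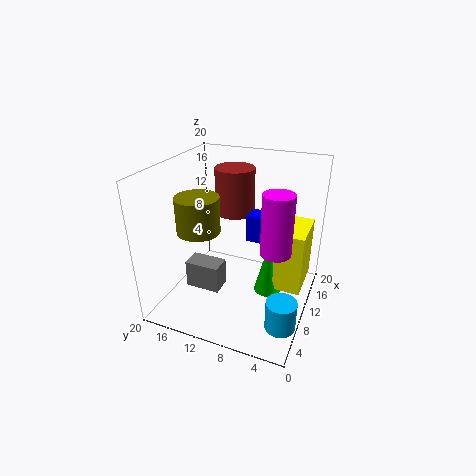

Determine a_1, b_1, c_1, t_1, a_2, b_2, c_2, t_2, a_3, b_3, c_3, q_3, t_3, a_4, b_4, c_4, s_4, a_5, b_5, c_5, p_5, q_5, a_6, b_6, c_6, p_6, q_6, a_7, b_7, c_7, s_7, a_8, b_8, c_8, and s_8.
a_1 = 8, b_1 = 15, c_1 = 11, t_1 = 5, a_2 = 5, b_2 = 2, c_2 = 1, t_2 = 4, a_3 = 13, b_3 = 5, c_3 = 8, q_3 = 5, t_3 = 4, a_4 = 12, b_4 = 6, c_4 = 1, s_4 = 2, a_5 = 7, b_5 = 12, c_5 = 2, p_5 = 3, q_5 = 5, a_6 = 11, b_6 = 1, c_6 = 2, p_6 = 7, q_6 = 4, a_7 = 8, b_7 = 4, c_7 = 10, s_7 = 2, a_8 = 16, b_8 = 13, c_8 = 11, s_8 = 3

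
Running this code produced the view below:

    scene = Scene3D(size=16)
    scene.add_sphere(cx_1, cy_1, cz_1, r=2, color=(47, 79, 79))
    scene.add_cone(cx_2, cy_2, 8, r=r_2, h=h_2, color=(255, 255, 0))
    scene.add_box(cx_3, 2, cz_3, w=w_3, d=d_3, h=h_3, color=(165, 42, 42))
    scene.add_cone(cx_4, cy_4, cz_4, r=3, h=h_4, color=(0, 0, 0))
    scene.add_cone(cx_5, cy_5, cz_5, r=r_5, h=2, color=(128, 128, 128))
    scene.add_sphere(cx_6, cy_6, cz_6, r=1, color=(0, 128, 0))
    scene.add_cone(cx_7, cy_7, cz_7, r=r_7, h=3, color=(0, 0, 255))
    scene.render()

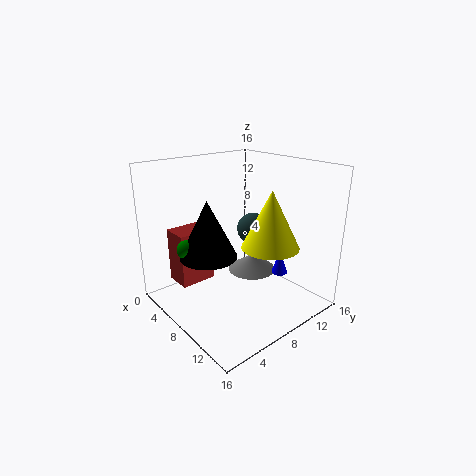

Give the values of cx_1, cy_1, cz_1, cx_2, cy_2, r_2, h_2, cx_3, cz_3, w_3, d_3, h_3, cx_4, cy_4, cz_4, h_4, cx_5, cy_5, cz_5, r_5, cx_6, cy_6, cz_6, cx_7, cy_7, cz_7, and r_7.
cx_1 = 5
cy_1 = 13
cz_1 = 7
cx_2 = 12
cy_2 = 9
r_2 = 3
h_2 = 6
cx_3 = 3
cz_3 = 3
w_3 = 3
d_3 = 4
h_3 = 6
cx_4 = 8
cy_4 = 4
cz_4 = 7
h_4 = 6
cx_5 = 6
cy_5 = 12
cz_5 = 2
r_5 = 3
cx_6 = 7
cy_6 = 2
cz_6 = 8
cx_7 = 9
cy_7 = 14
cz_7 = 2
r_7 = 1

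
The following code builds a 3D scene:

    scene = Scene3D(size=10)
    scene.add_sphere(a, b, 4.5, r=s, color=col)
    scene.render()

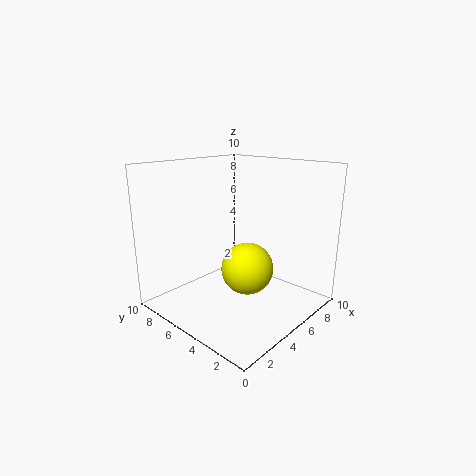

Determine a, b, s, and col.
a = 2.5, b = 2, s = 1.5, col = 'yellow'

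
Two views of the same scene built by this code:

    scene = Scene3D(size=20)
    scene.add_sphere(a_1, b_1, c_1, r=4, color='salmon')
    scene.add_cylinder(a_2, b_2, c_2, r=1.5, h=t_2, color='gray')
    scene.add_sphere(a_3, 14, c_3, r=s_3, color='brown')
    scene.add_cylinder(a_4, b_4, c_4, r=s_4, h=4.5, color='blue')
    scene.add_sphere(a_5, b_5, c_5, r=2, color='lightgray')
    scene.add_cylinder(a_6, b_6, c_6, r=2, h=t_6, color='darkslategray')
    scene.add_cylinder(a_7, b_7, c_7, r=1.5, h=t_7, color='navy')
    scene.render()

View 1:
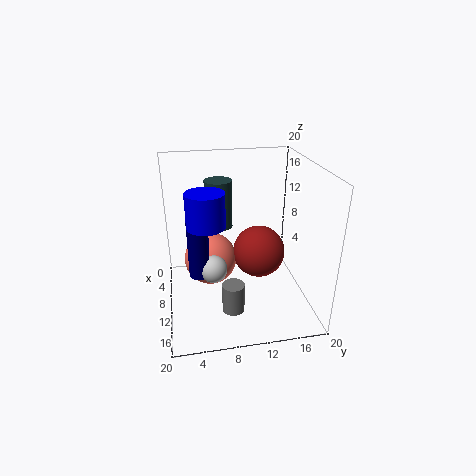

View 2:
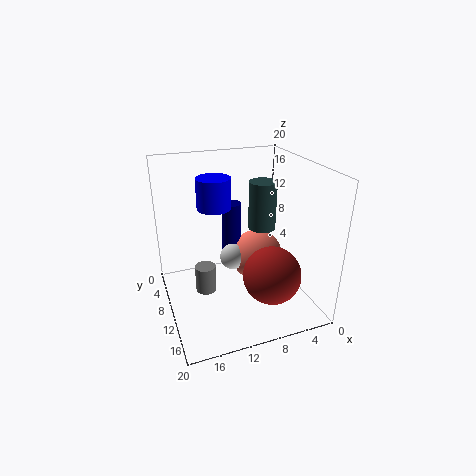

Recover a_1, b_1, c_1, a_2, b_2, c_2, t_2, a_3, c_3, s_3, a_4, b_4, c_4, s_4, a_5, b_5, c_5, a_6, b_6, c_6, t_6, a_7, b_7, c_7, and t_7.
a_1 = 5.5, b_1 = 6.5, c_1 = 4.5, a_2 = 14.5, b_2 = 8.5, c_2 = 1.5, t_2 = 4, a_3 = 6.5, c_3 = 5.5, s_3 = 4, a_4 = 12, b_4 = 5.5, c_4 = 13, s_4 = 2.5, a_5 = 9.5, b_5 = 6.5, c_5 = 5, a_6 = 5.5, b_6 = 8, c_6 = 10, t_6 = 7, a_7 = 9, b_7 = 4.5, c_7 = 4, t_7 = 9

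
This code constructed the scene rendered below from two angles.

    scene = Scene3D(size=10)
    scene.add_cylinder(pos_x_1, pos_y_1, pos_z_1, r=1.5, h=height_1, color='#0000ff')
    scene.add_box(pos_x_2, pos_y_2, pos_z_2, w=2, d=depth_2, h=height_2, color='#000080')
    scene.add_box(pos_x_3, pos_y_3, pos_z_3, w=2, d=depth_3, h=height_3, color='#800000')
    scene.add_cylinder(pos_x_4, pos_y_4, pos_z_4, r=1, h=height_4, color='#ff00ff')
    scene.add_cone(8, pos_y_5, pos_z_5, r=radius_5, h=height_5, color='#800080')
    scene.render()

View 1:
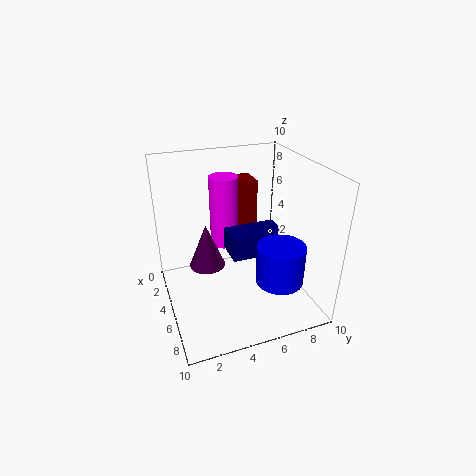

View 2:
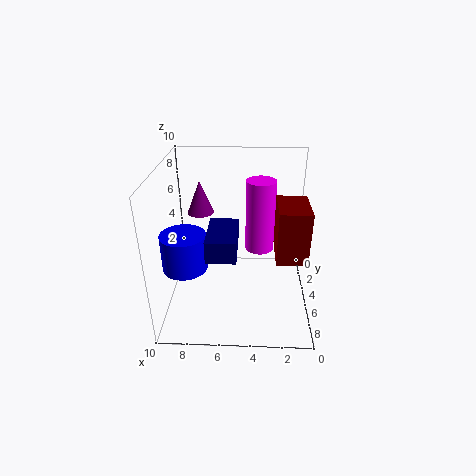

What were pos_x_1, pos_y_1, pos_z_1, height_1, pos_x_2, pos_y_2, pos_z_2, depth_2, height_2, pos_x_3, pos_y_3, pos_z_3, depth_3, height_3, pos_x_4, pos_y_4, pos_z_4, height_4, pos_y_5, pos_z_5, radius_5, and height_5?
pos_x_1 = 8.5, pos_y_1 = 6.5, pos_z_1 = 3.5, height_1 = 2.5, pos_x_2 = 5, pos_y_2 = 4, pos_z_2 = 4.5, depth_2 = 3.5, height_2 = 1.5, pos_x_3 = 0.5, pos_y_3 = 4.5, pos_z_3 = 4.5, depth_3 = 3, height_3 = 3.5, pos_x_4 = 3.5, pos_y_4 = 4.5, pos_z_4 = 4, height_4 = 5, pos_y_5 = 2, pos_z_5 = 5.5, radius_5 = 1, height_5 = 2.5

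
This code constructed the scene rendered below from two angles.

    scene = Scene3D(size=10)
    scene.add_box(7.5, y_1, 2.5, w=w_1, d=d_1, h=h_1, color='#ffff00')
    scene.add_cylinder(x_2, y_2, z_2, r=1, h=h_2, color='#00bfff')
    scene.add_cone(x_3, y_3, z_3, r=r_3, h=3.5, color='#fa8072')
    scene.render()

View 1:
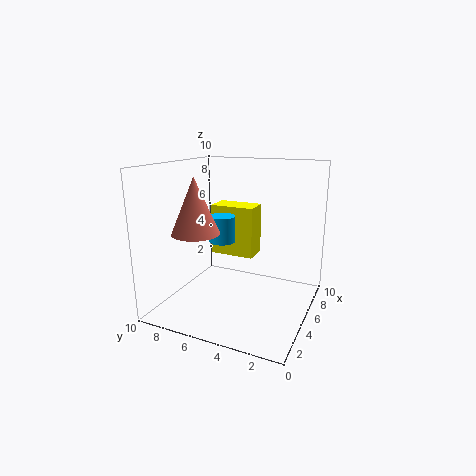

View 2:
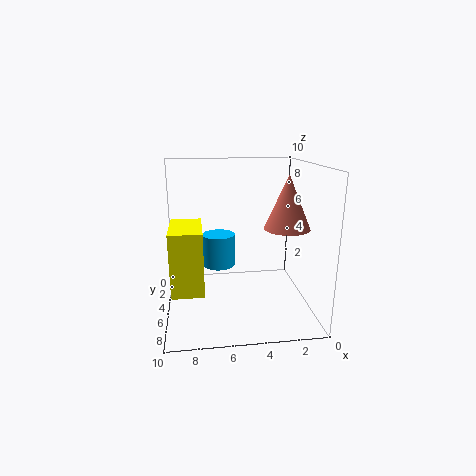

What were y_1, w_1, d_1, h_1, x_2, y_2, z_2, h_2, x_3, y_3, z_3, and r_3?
y_1 = 5; w_1 = 2; d_1 = 3.5; h_1 = 4; x_2 = 6.5; y_2 = 7; z_2 = 4; h_2 = 2; x_3 = 2; y_3 = 6.5; z_3 = 6; r_3 = 1.5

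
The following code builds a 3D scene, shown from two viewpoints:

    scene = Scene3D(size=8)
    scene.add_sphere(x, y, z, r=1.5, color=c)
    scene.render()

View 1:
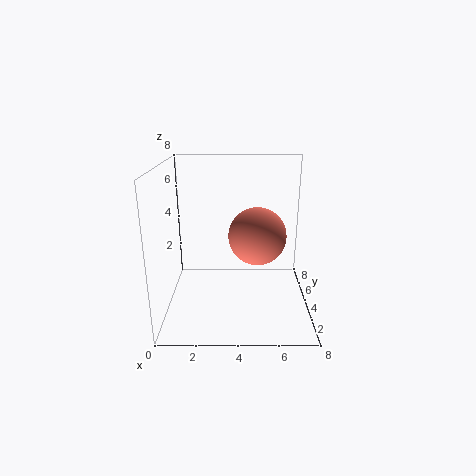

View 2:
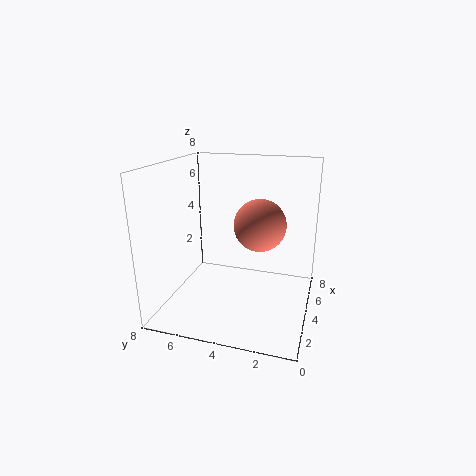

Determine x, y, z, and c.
x = 5; y = 3; z = 4.5; c = 'salmon'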